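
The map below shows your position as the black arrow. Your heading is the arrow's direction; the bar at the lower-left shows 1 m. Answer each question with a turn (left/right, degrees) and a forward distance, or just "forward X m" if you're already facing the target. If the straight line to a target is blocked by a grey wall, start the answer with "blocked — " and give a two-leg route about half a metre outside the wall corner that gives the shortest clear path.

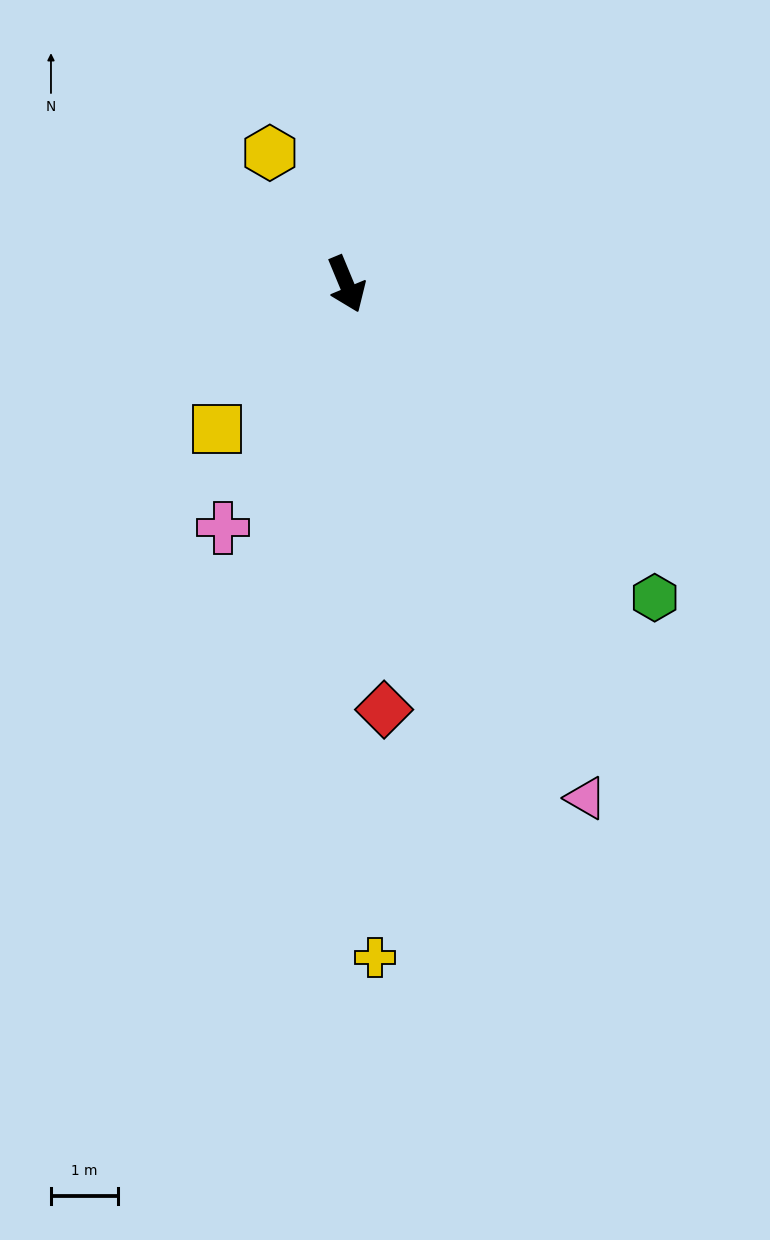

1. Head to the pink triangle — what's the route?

turn left 2°, forward 8.5 m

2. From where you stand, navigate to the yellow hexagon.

turn right 172°, forward 2.3 m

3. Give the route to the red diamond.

turn right 18°, forward 6.4 m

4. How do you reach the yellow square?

turn right 64°, forward 2.9 m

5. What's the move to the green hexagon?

turn left 22°, forward 6.6 m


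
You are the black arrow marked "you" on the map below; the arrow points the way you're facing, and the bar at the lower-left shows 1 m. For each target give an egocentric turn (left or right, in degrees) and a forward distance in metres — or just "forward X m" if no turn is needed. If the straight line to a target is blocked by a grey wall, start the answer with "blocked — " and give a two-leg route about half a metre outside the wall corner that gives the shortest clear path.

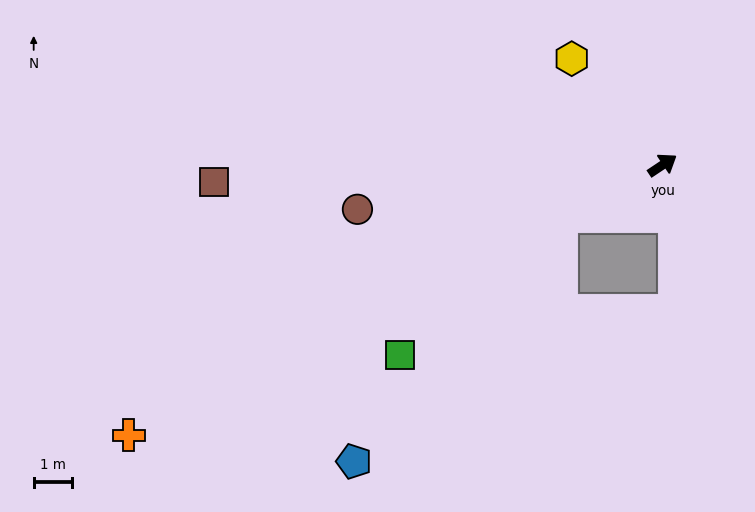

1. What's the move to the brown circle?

turn left 155°, forward 8.1 m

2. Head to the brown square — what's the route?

turn left 148°, forward 11.8 m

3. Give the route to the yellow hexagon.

turn left 97°, forward 3.7 m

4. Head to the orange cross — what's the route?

turn left 173°, forward 15.7 m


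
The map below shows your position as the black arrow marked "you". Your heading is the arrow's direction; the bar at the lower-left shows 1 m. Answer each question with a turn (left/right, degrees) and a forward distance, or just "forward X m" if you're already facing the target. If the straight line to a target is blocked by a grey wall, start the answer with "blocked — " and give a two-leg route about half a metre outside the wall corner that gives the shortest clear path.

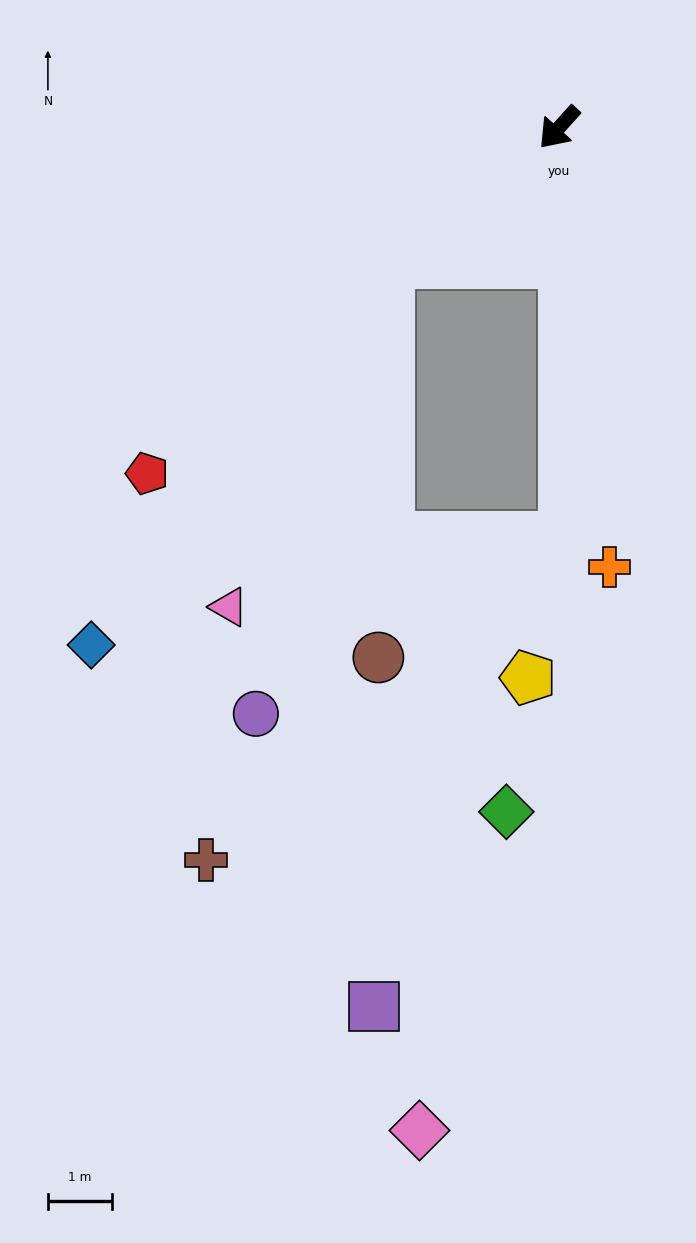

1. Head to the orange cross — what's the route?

turn left 49°, forward 6.9 m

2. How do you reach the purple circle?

blocked — turn right 10°, forward 3.4 m, then turn left 36°, forward 7.4 m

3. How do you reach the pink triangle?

blocked — turn right 10°, forward 3.4 m, then turn left 27°, forward 6.0 m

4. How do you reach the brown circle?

blocked — turn right 10°, forward 3.4 m, then turn left 51°, forward 6.2 m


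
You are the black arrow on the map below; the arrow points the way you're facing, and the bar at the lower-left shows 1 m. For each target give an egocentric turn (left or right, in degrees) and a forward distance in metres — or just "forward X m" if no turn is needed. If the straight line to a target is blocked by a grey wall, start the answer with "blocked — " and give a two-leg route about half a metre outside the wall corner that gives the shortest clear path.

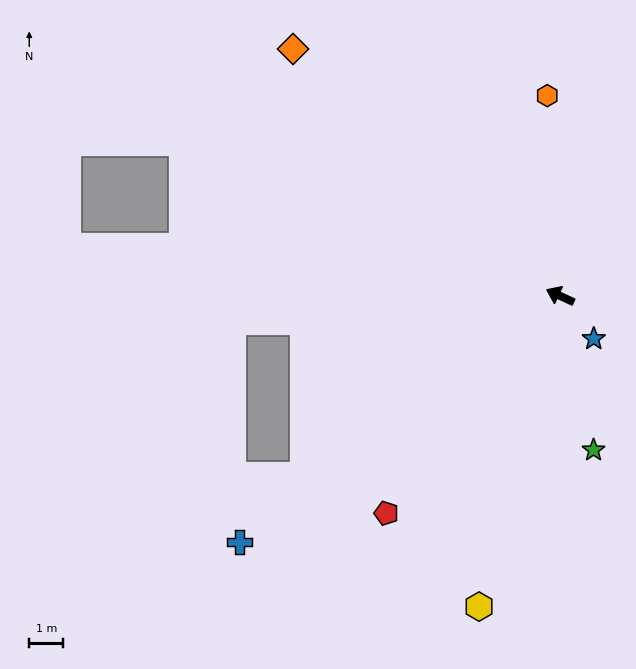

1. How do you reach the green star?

turn left 127°, forward 4.6 m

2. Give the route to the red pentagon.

turn left 76°, forward 8.2 m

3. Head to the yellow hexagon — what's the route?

turn left 100°, forward 9.5 m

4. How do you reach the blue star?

turn left 153°, forward 1.6 m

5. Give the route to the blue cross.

turn left 62°, forward 11.9 m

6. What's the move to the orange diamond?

turn right 18°, forward 10.7 m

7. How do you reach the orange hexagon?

turn right 62°, forward 5.9 m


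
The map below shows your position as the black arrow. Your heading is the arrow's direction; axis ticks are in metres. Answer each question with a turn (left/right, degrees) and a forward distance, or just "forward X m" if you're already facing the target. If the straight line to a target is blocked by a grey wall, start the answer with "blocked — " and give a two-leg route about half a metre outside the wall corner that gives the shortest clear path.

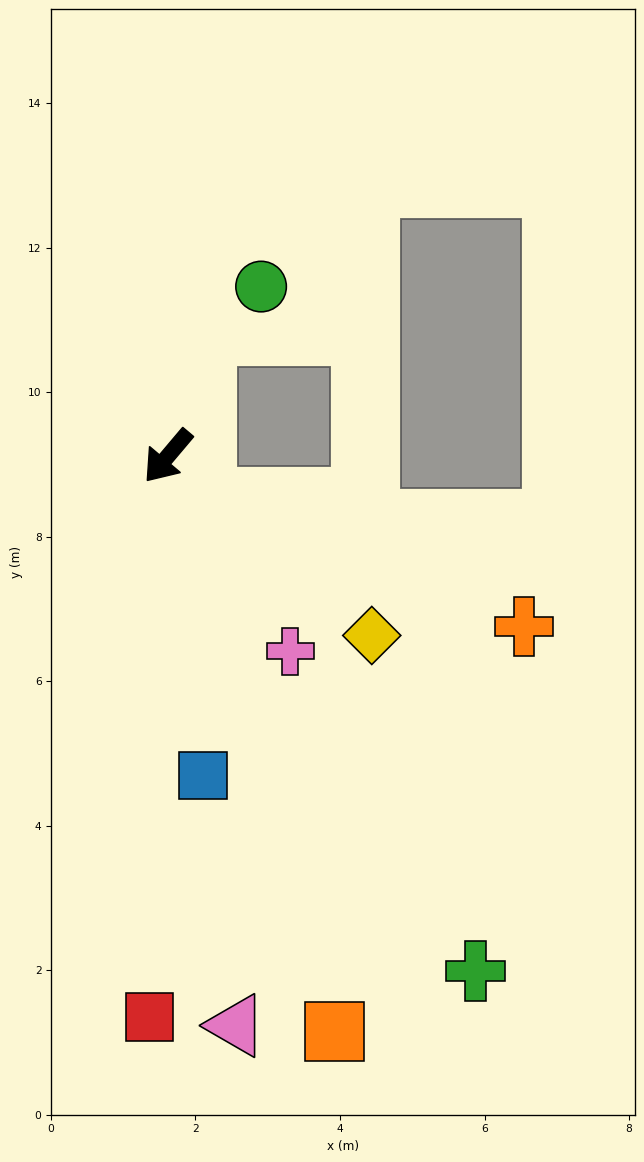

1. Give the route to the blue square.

turn left 47°, forward 4.4 m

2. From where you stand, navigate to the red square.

turn left 38°, forward 7.8 m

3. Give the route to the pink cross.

turn left 72°, forward 3.2 m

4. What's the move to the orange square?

turn left 56°, forward 8.3 m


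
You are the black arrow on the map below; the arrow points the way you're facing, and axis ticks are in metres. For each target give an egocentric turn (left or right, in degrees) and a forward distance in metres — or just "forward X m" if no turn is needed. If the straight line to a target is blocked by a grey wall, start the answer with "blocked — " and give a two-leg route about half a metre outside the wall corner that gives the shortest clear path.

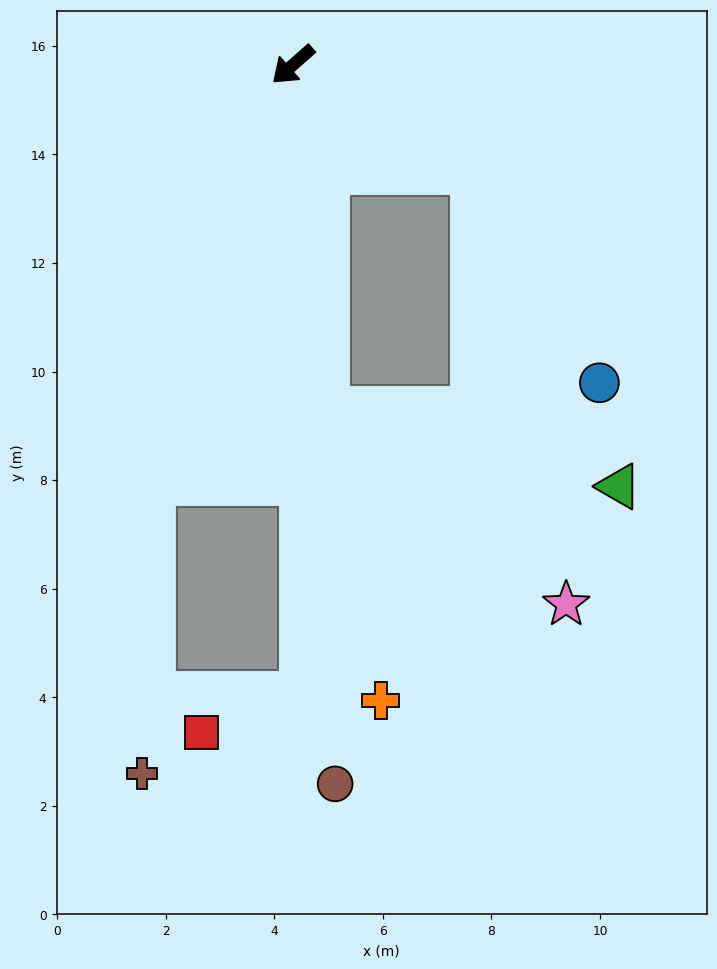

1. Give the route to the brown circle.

turn left 52°, forward 13.3 m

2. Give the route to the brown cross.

blocked — turn left 30°, forward 8.1 m, then turn left 17°, forward 5.4 m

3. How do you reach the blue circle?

blocked — turn left 108°, forward 3.9 m, then turn right 29°, forward 4.5 m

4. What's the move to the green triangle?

blocked — turn left 54°, forward 6.4 m, then turn left 70°, forward 5.6 m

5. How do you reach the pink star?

blocked — turn left 108°, forward 3.9 m, then turn right 47°, forward 8.1 m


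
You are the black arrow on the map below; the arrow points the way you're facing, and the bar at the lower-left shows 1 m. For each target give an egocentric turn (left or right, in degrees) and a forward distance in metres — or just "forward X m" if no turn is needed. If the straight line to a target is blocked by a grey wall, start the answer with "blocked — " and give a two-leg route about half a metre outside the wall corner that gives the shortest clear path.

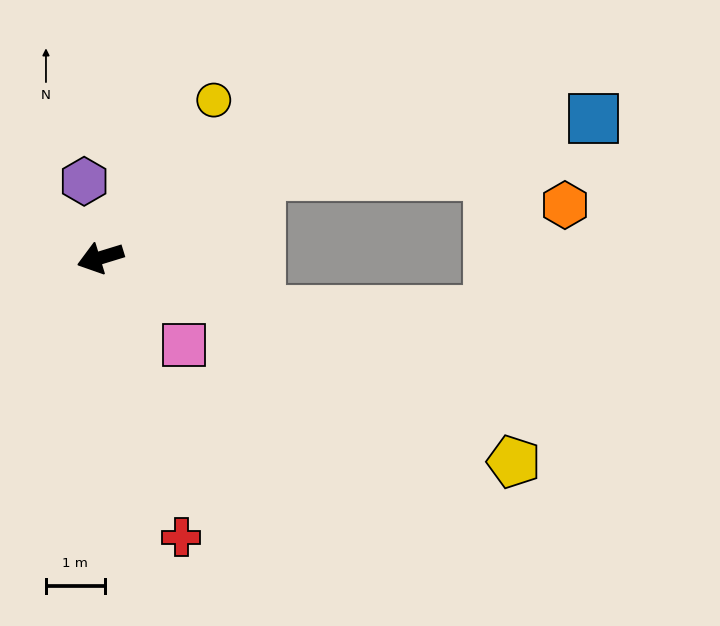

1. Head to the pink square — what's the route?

turn left 117°, forward 2.1 m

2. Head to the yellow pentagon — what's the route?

turn left 137°, forward 7.9 m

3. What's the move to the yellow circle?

turn right 143°, forward 3.3 m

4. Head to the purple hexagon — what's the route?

turn right 95°, forward 1.3 m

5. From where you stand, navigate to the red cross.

turn left 89°, forward 5.0 m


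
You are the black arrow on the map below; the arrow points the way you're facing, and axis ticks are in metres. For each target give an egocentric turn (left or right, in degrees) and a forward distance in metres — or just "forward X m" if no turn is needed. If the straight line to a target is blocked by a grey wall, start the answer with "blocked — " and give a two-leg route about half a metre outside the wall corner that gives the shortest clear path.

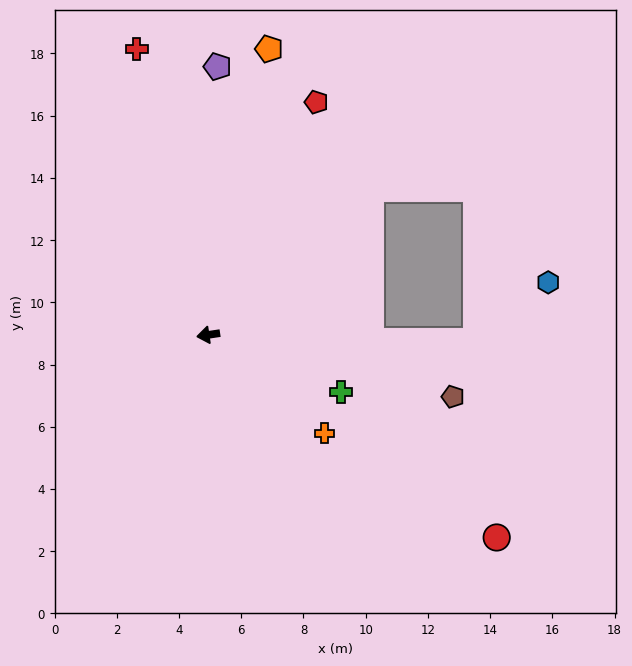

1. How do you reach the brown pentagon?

turn left 157°, forward 8.1 m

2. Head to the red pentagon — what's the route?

turn right 123°, forward 8.2 m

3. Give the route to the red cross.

turn right 84°, forward 9.5 m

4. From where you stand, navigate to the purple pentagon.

turn right 101°, forward 8.6 m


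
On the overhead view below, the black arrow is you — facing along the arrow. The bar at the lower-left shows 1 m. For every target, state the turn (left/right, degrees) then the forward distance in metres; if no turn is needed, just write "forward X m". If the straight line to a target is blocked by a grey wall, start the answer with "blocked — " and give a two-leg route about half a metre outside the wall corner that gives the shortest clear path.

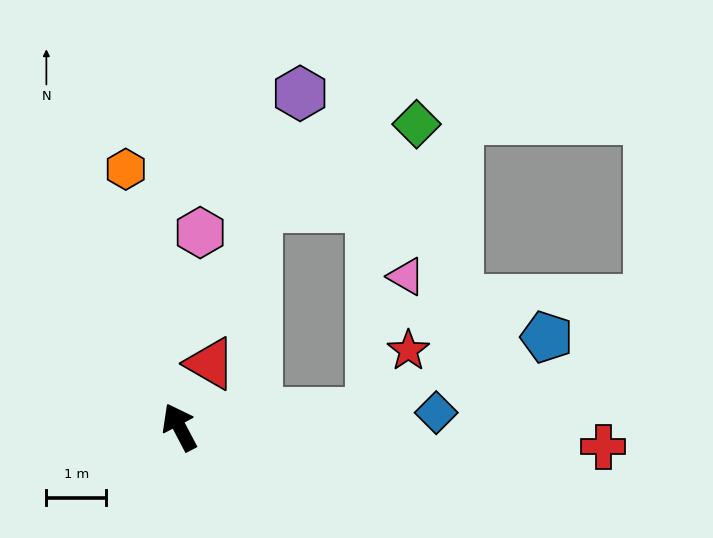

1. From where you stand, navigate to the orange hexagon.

turn right 16°, forward 4.4 m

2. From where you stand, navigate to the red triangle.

turn right 54°, forward 1.2 m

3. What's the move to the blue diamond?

turn right 115°, forward 4.3 m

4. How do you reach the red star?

blocked — turn right 114°, forward 3.2 m, then turn left 55°, forward 1.2 m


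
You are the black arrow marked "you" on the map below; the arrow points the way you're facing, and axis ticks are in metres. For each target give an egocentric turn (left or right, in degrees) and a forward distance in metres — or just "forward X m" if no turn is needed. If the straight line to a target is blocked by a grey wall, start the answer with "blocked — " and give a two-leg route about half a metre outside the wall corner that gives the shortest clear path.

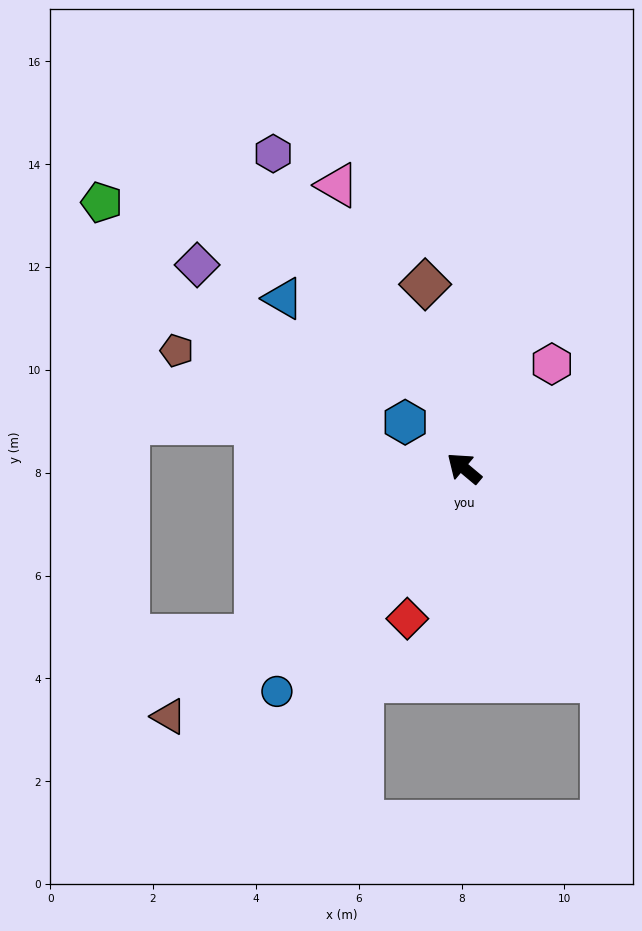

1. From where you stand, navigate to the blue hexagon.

forward 1.5 m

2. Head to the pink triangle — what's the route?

turn right 26°, forward 6.0 m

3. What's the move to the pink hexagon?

turn right 90°, forward 2.6 m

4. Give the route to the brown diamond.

turn right 38°, forward 3.7 m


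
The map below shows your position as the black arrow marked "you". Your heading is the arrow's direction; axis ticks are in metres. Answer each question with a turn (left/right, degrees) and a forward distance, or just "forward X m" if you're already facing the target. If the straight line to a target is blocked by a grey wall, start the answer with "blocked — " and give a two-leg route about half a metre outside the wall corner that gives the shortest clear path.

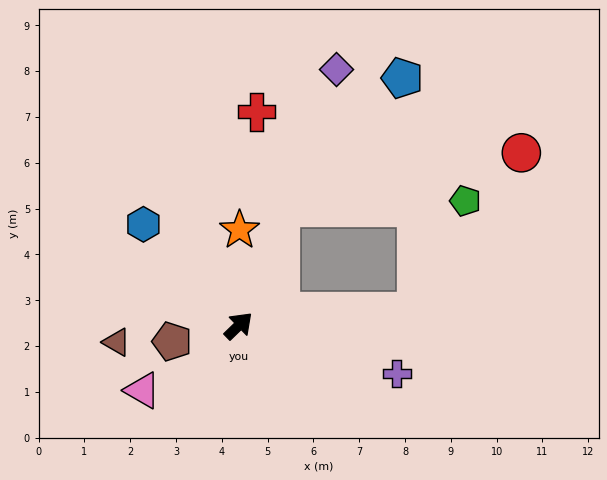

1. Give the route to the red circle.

blocked — turn left 26°, forward 2.7 m, then turn right 57°, forward 5.4 m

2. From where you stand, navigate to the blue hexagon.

turn left 89°, forward 3.0 m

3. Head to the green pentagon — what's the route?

blocked — turn right 40°, forward 3.9 m, then turn left 62°, forward 2.7 m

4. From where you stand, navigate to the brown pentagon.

turn left 149°, forward 1.5 m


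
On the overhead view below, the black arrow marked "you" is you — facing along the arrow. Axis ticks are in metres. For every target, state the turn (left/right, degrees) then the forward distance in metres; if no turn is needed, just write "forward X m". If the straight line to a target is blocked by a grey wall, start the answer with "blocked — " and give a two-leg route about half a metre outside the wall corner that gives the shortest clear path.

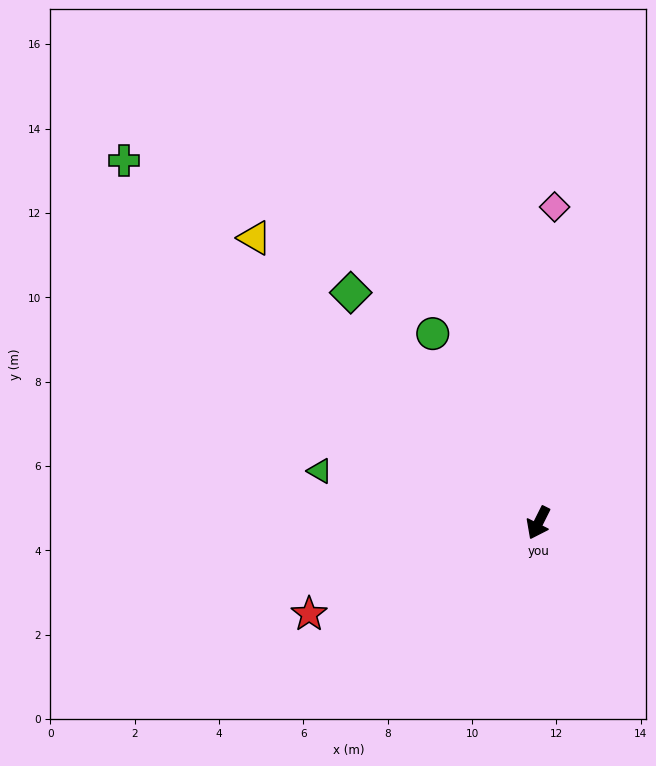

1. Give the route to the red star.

turn right 42°, forward 5.8 m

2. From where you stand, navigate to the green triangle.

turn right 77°, forward 5.3 m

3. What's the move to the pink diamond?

turn right 156°, forward 7.5 m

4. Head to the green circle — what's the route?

turn right 124°, forward 5.1 m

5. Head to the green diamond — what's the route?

turn right 114°, forward 7.0 m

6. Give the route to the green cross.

turn right 105°, forward 13.1 m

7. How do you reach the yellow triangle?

turn right 108°, forward 9.5 m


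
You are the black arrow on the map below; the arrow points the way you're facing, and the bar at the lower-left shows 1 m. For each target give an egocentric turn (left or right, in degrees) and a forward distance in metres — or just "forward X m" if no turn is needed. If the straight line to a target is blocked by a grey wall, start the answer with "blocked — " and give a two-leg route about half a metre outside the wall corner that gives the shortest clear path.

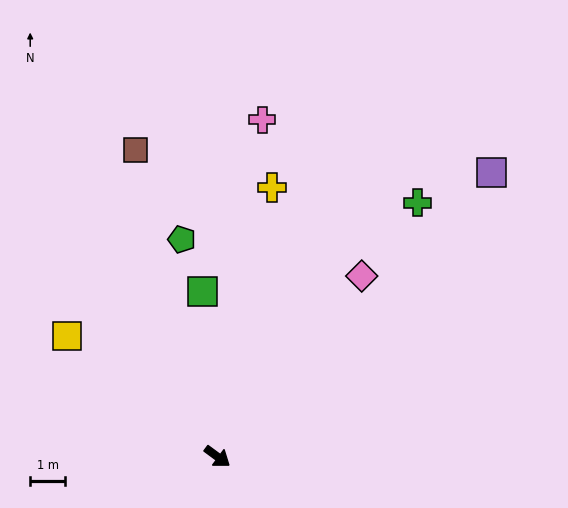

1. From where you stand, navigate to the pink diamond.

turn left 88°, forward 6.6 m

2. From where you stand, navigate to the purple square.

turn left 82°, forward 11.3 m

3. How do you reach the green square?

turn left 132°, forward 4.7 m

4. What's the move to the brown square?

turn left 141°, forward 9.1 m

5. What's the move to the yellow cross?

turn left 115°, forward 7.8 m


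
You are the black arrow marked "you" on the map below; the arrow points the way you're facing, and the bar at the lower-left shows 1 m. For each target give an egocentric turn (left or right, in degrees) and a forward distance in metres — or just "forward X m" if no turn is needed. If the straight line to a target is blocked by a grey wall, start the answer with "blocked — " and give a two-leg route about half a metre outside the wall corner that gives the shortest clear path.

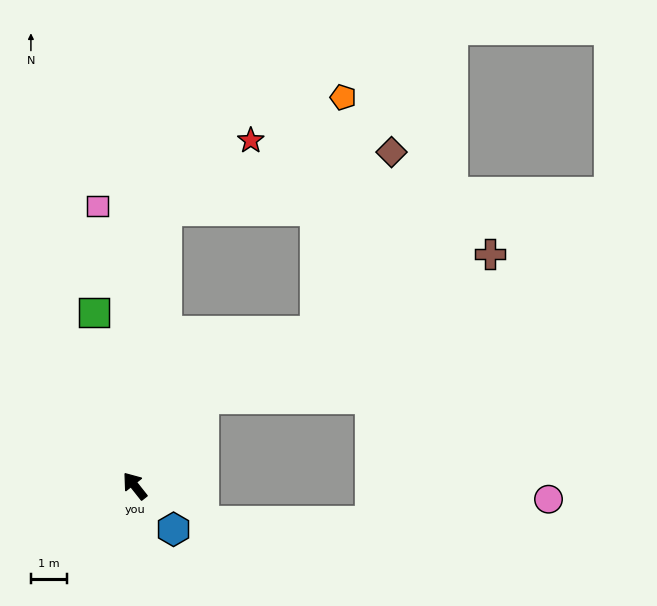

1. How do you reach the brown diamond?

blocked — turn right 45°, forward 7.6 m, then turn right 69°, forward 6.4 m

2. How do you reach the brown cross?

blocked — turn right 77°, forward 3.0 m, then turn right 25°, forward 8.8 m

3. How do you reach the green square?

turn right 25°, forward 4.9 m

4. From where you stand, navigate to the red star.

blocked — turn right 45°, forward 7.6 m, then turn right 44°, forward 3.0 m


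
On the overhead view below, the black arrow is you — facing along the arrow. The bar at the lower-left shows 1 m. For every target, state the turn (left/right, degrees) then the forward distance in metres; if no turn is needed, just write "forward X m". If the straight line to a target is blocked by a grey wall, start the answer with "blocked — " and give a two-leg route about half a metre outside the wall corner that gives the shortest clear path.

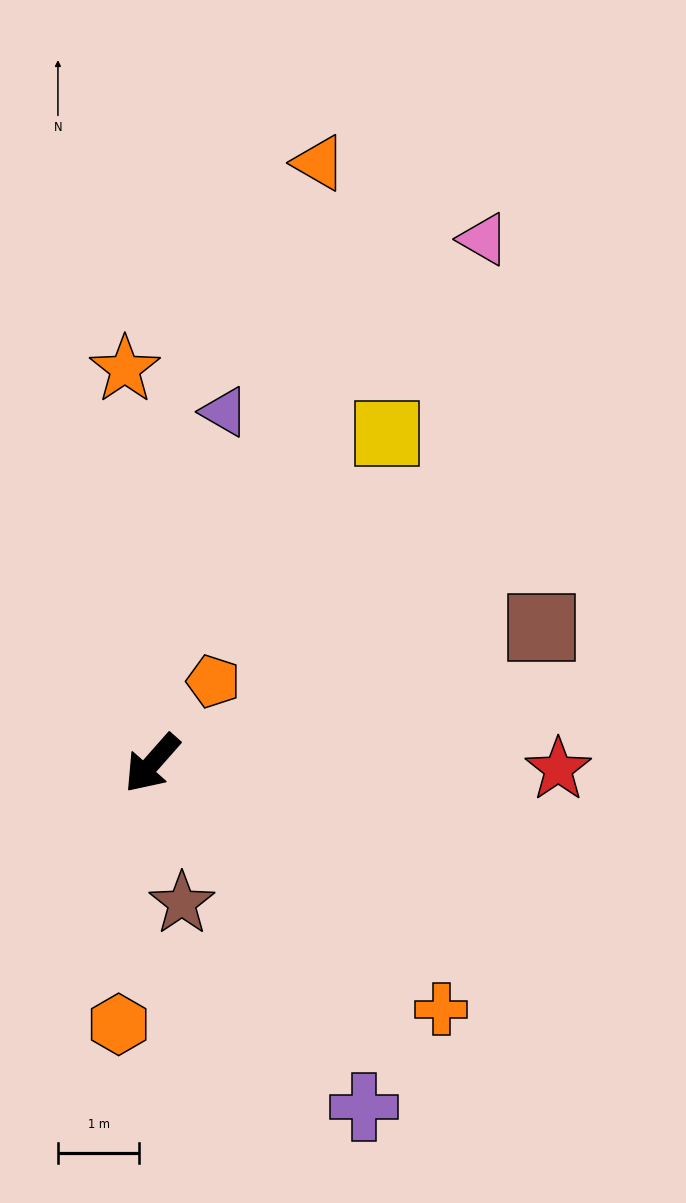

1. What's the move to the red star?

turn left 131°, forward 5.0 m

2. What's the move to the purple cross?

turn left 73°, forward 5.0 m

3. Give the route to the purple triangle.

turn right 150°, forward 4.4 m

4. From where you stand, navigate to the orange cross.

turn left 91°, forward 4.7 m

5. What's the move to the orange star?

turn right 135°, forward 4.9 m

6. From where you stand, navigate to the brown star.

turn left 53°, forward 1.8 m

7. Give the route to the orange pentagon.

turn right 175°, forward 1.3 m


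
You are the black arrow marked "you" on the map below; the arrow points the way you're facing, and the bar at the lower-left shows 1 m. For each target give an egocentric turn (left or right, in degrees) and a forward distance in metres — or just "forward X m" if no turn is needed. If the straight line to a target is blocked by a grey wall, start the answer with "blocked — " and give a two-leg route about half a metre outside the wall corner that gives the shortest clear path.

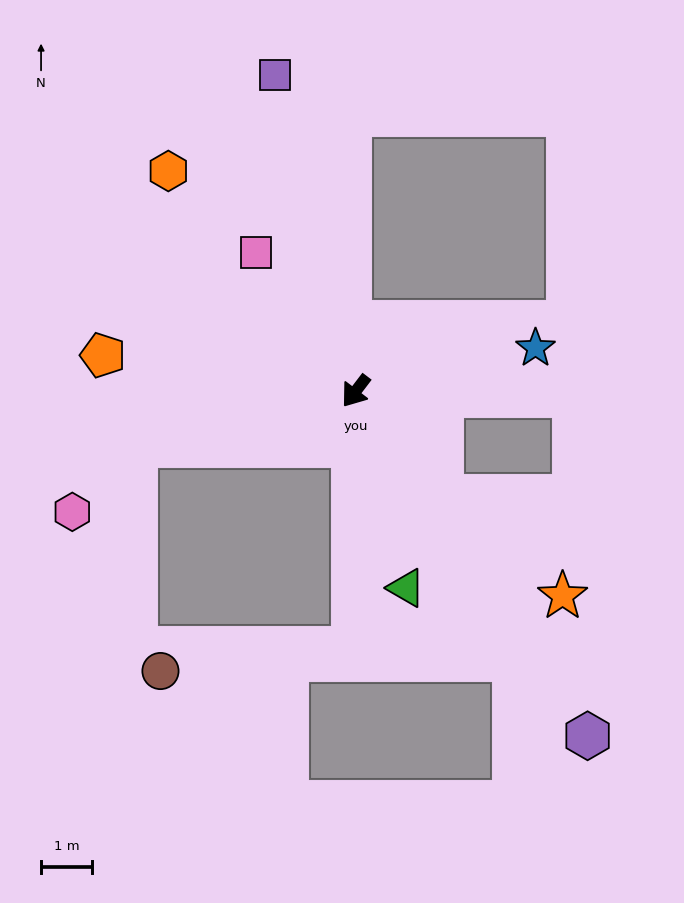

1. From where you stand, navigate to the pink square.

turn right 107°, forward 3.4 m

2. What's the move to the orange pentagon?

turn right 61°, forward 5.0 m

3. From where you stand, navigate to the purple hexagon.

turn left 71°, forward 8.2 m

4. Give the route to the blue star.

turn left 141°, forward 3.6 m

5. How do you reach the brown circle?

blocked — turn left 37°, forward 5.1 m, then turn right 83°, forward 3.8 m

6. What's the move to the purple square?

turn right 128°, forward 6.4 m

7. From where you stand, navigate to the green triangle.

turn left 52°, forward 4.0 m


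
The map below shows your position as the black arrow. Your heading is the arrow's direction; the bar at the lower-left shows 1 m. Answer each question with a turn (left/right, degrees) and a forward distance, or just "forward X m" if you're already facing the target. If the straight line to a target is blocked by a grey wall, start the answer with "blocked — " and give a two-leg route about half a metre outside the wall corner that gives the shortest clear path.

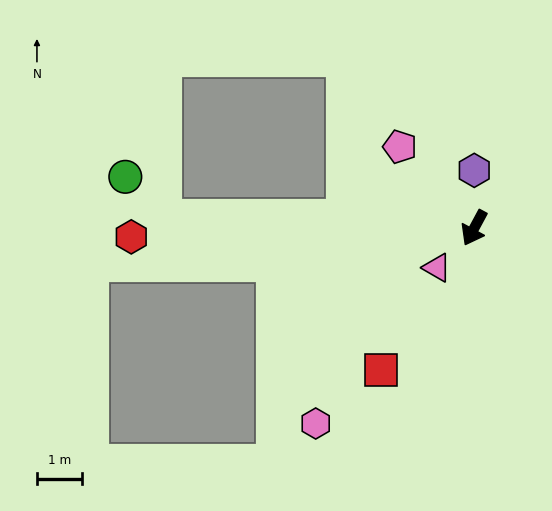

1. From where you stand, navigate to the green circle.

blocked — turn right 64°, forward 6.8 m, then turn right 45°, forward 1.2 m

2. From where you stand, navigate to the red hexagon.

turn right 60°, forward 7.5 m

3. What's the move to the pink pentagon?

turn right 109°, forward 2.4 m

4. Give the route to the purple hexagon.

turn right 152°, forward 1.3 m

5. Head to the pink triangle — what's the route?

turn right 15°, forward 1.2 m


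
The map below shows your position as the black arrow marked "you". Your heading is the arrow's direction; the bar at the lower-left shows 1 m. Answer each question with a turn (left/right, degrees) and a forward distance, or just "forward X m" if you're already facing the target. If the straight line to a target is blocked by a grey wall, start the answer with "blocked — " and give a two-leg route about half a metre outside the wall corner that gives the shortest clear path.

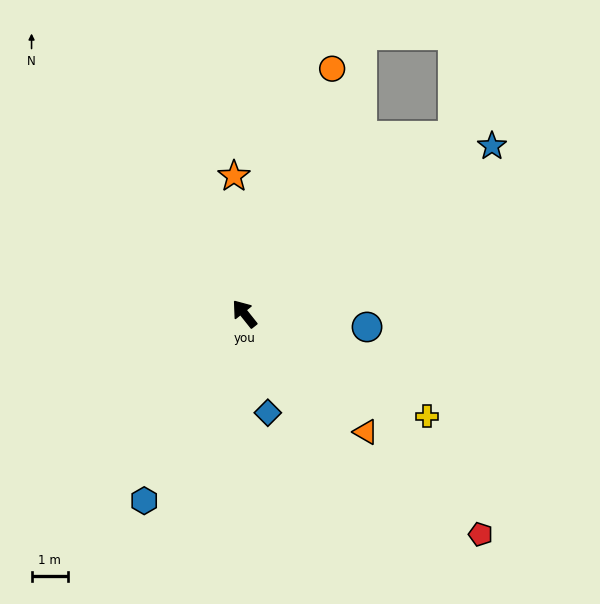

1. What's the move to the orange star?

turn right 34°, forward 3.8 m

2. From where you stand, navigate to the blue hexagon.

turn left 113°, forward 5.8 m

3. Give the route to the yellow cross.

turn right 158°, forward 5.7 m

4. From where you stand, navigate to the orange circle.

turn right 58°, forward 7.1 m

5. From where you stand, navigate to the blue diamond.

turn left 155°, forward 2.8 m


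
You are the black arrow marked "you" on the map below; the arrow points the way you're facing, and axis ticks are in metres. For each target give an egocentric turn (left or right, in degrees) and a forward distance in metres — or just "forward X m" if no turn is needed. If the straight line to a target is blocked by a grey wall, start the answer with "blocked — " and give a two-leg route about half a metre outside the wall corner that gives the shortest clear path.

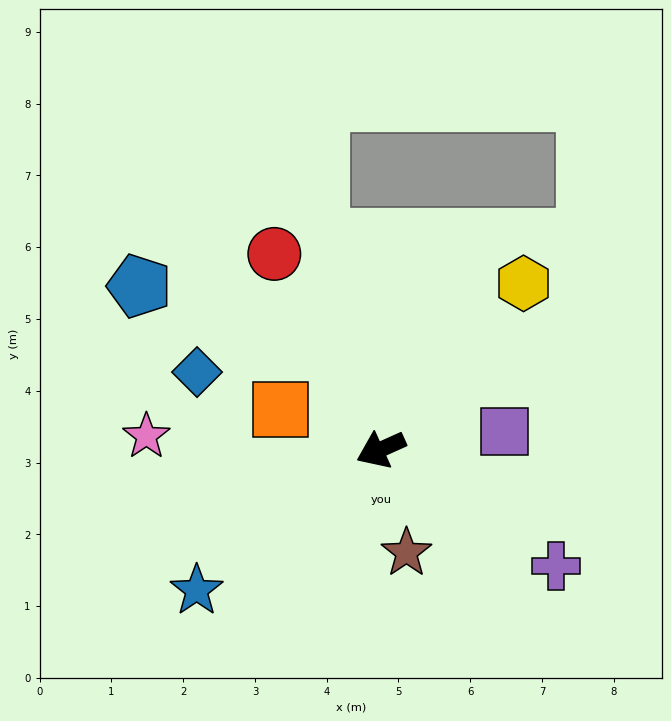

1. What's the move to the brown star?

turn left 80°, forward 1.5 m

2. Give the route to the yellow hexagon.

turn right 155°, forward 3.1 m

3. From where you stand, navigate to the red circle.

turn right 86°, forward 3.1 m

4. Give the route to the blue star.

turn left 13°, forward 3.2 m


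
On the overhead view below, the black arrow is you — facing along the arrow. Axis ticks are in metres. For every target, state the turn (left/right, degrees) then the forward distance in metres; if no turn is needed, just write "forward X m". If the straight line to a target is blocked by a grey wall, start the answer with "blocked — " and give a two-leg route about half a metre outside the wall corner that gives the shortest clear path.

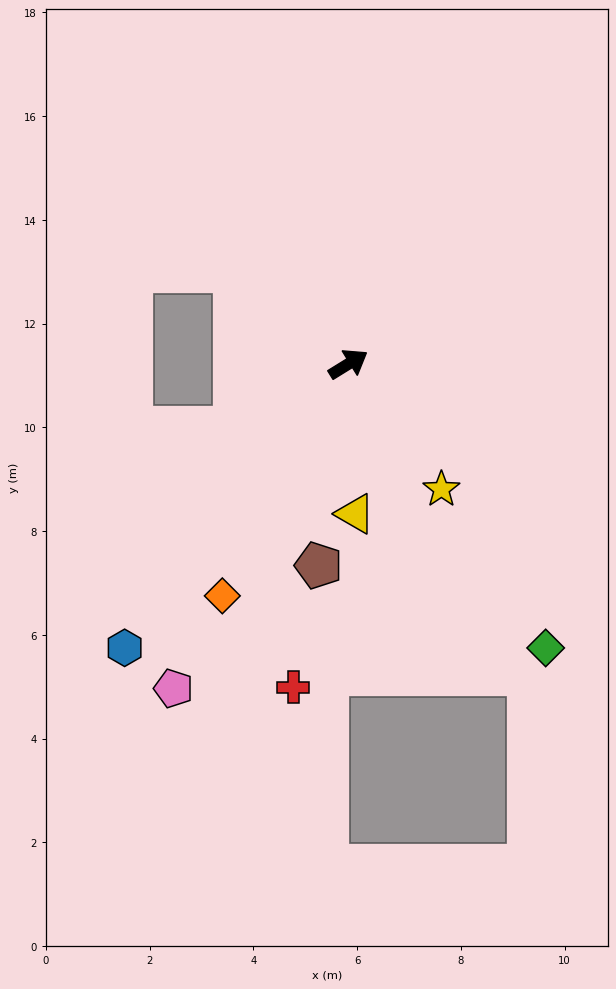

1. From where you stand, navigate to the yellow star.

turn right 85°, forward 3.0 m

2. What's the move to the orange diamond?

turn right 150°, forward 5.1 m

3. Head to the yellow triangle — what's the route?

turn right 119°, forward 2.9 m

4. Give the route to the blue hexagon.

turn right 160°, forward 7.0 m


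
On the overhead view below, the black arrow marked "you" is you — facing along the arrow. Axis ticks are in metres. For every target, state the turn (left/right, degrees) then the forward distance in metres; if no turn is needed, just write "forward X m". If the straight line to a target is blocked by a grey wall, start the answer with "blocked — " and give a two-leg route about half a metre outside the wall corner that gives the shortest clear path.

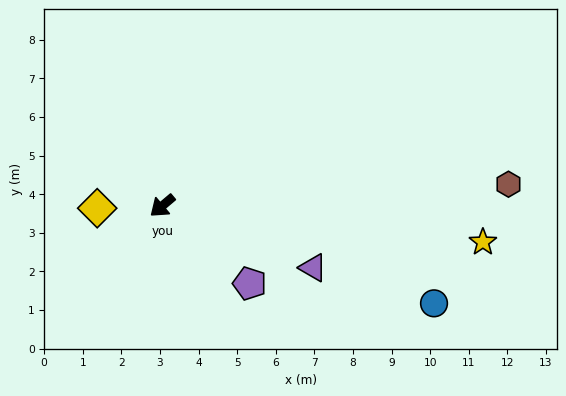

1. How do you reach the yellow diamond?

turn right 38°, forward 1.7 m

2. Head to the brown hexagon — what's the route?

turn left 143°, forward 9.0 m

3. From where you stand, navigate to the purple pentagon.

turn left 98°, forward 3.0 m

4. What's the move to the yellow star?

turn left 133°, forward 8.4 m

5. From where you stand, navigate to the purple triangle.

turn left 117°, forward 4.2 m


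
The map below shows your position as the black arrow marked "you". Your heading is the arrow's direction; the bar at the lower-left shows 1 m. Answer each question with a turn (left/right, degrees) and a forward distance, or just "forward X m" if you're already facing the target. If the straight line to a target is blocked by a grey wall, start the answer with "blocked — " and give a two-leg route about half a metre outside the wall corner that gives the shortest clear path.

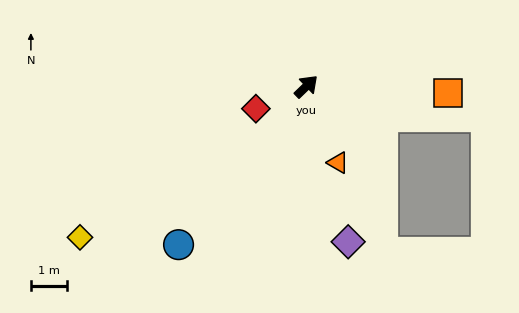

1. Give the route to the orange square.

turn right 47°, forward 3.9 m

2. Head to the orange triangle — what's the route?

turn right 111°, forward 2.3 m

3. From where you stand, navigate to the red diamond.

turn left 160°, forward 1.5 m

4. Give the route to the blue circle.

turn right 173°, forward 5.6 m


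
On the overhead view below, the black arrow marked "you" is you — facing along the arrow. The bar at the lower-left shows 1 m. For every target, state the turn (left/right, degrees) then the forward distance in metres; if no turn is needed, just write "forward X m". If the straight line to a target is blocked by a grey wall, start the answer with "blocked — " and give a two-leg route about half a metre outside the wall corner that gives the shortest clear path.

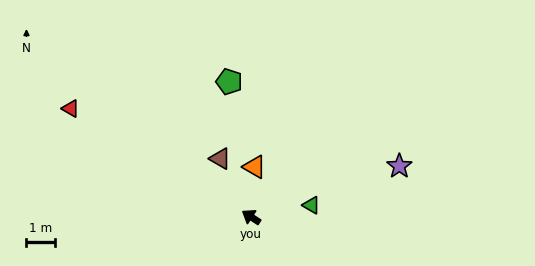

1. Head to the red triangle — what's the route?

turn left 2°, forward 7.5 m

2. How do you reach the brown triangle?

turn right 29°, forward 2.3 m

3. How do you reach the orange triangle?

turn right 61°, forward 1.8 m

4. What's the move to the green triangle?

turn right 136°, forward 2.2 m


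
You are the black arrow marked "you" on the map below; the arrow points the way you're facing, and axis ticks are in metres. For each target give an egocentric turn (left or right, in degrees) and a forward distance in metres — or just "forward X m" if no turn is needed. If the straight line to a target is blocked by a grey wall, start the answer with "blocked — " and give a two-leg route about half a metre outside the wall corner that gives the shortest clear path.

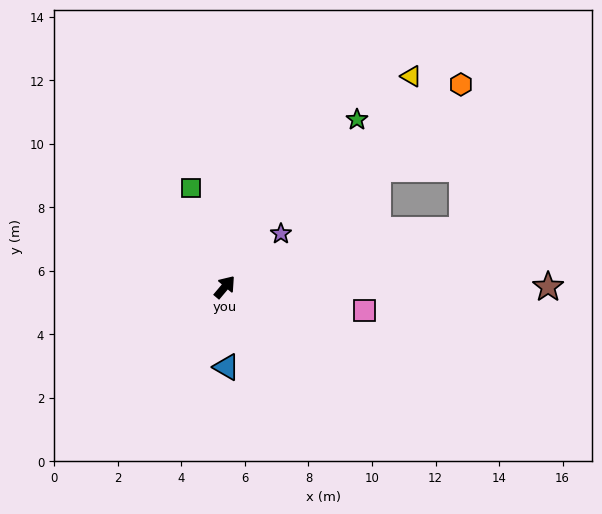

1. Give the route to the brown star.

turn right 50°, forward 10.2 m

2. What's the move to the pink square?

turn right 59°, forward 4.5 m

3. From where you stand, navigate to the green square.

turn left 59°, forward 3.3 m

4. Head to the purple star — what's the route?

turn right 6°, forward 2.4 m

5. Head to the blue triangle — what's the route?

turn right 139°, forward 2.5 m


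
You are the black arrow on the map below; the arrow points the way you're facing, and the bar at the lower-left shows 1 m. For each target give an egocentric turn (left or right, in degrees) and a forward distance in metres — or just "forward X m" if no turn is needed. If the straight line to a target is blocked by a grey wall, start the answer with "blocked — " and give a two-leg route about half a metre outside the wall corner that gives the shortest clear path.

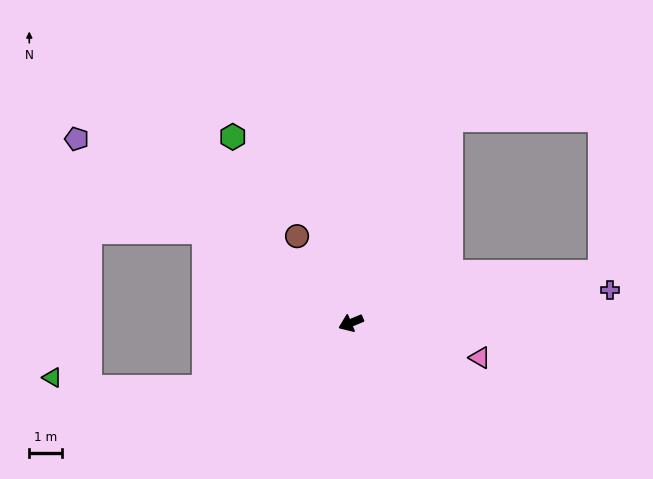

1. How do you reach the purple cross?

turn left 165°, forward 8.0 m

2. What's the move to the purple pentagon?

turn right 56°, forward 10.1 m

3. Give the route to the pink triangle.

turn left 142°, forward 4.1 m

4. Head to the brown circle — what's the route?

turn right 81°, forward 3.1 m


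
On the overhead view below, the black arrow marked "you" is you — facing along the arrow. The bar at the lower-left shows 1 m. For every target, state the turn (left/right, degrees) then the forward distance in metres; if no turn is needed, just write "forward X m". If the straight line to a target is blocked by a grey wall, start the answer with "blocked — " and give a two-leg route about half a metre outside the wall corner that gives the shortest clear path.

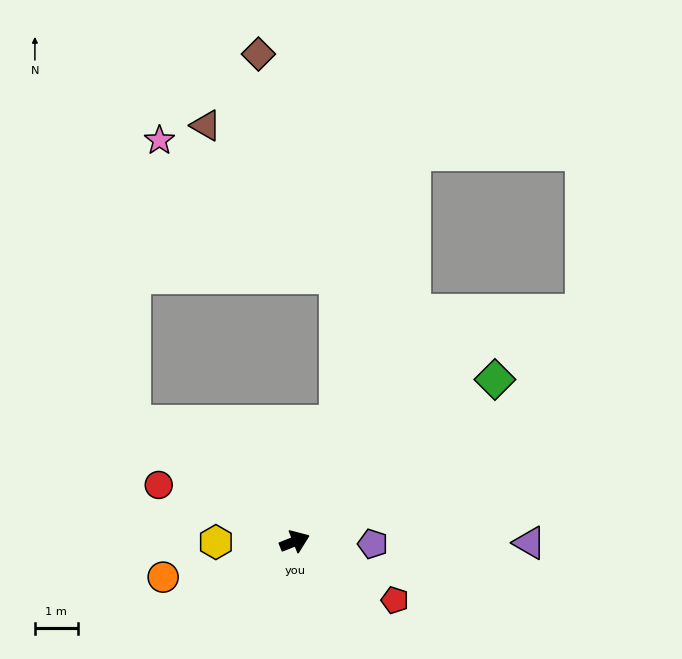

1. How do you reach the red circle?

turn left 136°, forward 3.4 m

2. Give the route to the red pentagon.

turn right 52°, forward 2.7 m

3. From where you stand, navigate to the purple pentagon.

turn right 24°, forward 1.8 m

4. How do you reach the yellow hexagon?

turn left 159°, forward 1.8 m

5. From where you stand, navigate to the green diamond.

turn left 17°, forward 6.0 m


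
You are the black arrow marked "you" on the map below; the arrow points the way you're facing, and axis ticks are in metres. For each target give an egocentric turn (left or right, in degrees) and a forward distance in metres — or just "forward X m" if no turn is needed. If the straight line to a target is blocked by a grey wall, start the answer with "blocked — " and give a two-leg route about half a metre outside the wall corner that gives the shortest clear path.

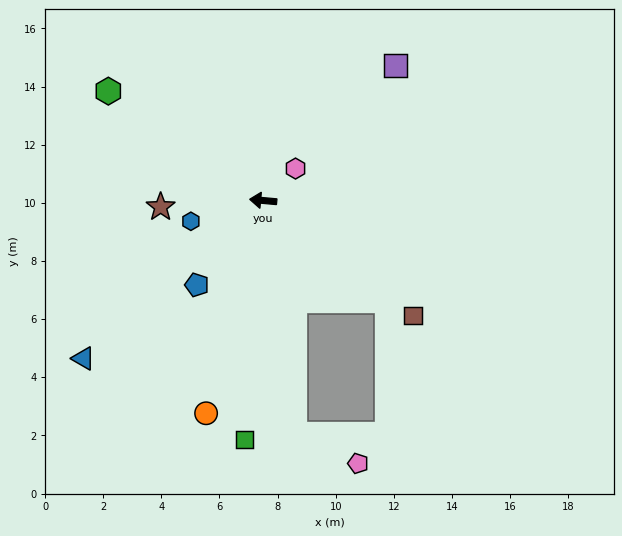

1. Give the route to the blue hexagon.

turn left 21°, forward 2.6 m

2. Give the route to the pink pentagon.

blocked — turn left 103°, forward 8.1 m, then turn left 57°, forward 2.4 m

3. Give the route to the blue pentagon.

turn left 57°, forward 3.7 m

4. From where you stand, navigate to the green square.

turn left 91°, forward 8.2 m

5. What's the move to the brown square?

turn left 148°, forward 6.5 m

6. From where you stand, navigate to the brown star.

turn left 9°, forward 3.5 m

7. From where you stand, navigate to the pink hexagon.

turn right 130°, forward 1.6 m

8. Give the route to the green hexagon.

turn right 30°, forward 6.5 m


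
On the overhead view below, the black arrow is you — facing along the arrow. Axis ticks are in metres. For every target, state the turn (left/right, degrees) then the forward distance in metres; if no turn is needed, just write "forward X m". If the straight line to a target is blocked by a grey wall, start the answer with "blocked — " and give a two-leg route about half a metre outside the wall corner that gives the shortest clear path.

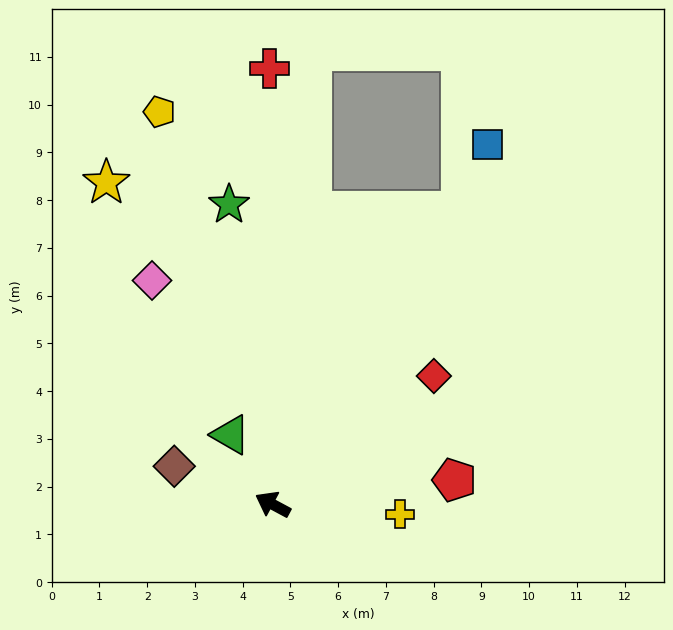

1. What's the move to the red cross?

turn right 61°, forward 9.1 m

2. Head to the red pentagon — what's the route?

turn right 144°, forward 3.8 m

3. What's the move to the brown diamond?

turn left 7°, forward 2.2 m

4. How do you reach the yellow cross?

turn right 156°, forward 2.7 m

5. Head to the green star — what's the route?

turn right 53°, forward 6.3 m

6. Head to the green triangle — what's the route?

turn right 31°, forward 1.7 m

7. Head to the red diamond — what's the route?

turn right 113°, forward 4.3 m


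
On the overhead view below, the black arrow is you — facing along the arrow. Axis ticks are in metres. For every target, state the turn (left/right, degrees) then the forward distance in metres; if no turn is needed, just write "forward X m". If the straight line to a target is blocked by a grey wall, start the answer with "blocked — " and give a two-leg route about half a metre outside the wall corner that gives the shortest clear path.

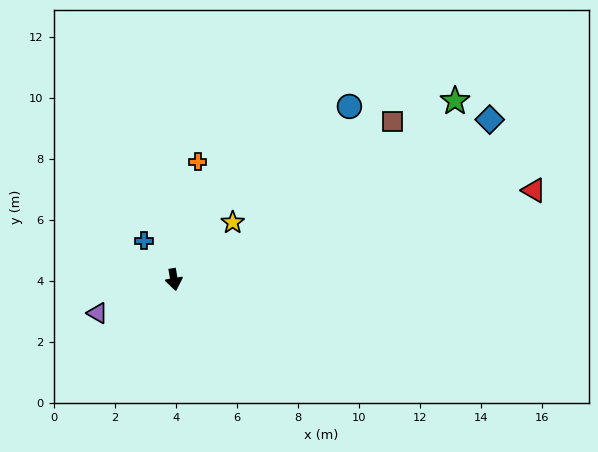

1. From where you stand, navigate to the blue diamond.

turn left 107°, forward 11.6 m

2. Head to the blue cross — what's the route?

turn right 152°, forward 1.6 m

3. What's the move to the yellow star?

turn left 125°, forward 2.7 m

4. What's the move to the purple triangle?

turn right 76°, forward 2.7 m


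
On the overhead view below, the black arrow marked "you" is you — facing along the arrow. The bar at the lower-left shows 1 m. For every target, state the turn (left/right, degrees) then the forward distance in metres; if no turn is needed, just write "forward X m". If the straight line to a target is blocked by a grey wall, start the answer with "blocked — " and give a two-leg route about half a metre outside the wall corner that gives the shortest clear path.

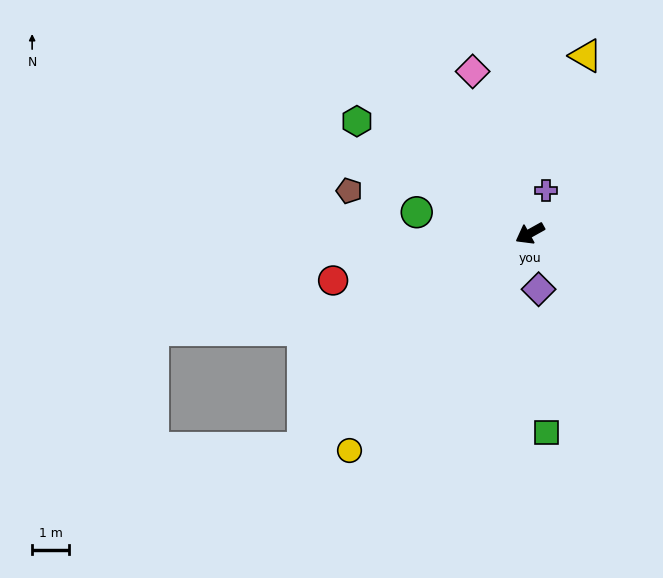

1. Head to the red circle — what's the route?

turn right 16°, forward 5.4 m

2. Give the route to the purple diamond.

turn left 70°, forward 1.5 m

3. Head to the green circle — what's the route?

turn right 40°, forward 3.1 m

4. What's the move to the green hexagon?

turn right 62°, forward 5.6 m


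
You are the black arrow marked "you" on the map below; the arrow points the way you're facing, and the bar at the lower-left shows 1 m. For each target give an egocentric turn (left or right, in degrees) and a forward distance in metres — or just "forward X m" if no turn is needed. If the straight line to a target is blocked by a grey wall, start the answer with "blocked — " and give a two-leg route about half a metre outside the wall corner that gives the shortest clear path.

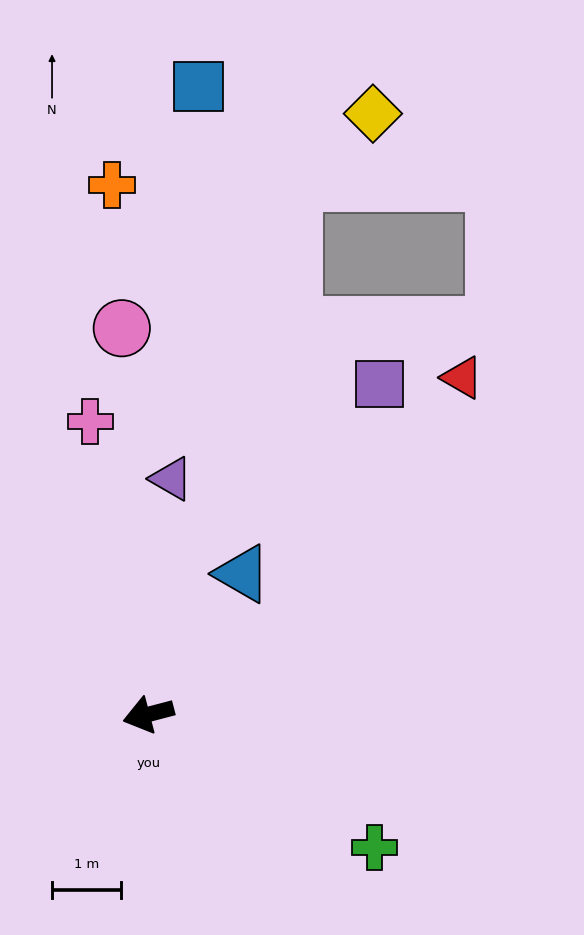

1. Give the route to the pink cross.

turn right 93°, forward 4.3 m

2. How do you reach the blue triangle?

turn right 138°, forward 2.4 m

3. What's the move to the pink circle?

turn right 101°, forward 5.6 m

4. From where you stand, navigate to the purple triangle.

turn right 110°, forward 3.4 m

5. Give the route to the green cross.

turn left 135°, forward 3.8 m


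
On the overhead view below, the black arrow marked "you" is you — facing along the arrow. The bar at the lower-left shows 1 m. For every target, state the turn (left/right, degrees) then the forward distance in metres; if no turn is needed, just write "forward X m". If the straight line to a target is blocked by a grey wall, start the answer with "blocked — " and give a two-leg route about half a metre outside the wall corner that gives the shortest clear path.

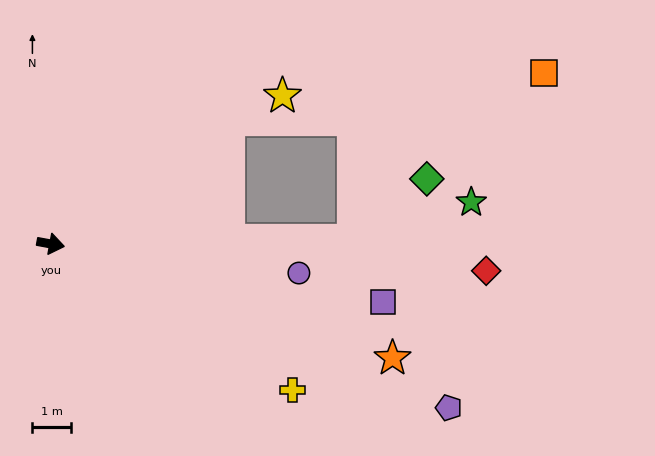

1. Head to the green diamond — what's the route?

blocked — turn left 11°, forward 7.8 m, then turn left 39°, forward 2.5 m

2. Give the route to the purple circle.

turn left 4°, forward 6.4 m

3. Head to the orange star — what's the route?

turn right 8°, forward 9.3 m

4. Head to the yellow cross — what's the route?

turn right 21°, forward 7.3 m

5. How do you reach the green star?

blocked — turn left 11°, forward 7.8 m, then turn left 17°, forward 3.2 m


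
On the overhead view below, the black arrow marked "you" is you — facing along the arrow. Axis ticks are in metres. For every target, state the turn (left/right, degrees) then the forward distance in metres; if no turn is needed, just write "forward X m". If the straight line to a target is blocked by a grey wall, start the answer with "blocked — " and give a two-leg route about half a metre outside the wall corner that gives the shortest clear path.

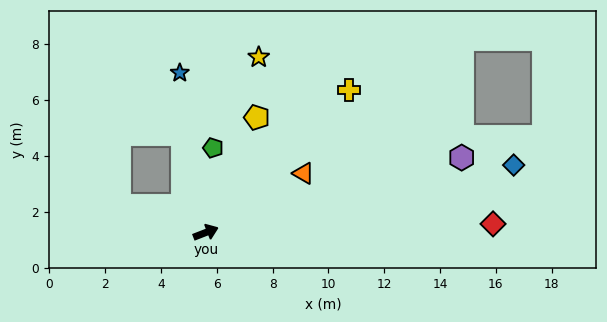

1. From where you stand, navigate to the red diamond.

turn right 20°, forward 10.3 m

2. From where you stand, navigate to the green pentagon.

turn left 64°, forward 3.0 m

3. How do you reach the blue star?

turn left 78°, forward 5.8 m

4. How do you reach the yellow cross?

turn left 24°, forward 7.2 m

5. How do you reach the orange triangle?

turn left 10°, forward 4.1 m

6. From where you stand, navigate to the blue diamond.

turn right 9°, forward 11.3 m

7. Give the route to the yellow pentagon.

turn left 45°, forward 4.5 m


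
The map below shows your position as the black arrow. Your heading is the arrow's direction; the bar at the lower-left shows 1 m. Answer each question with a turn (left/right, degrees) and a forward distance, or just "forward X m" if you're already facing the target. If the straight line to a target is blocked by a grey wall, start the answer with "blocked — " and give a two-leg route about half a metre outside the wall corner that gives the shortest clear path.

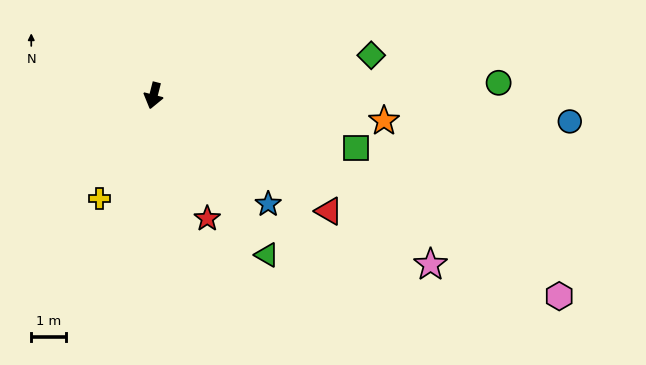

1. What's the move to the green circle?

turn left 106°, forward 9.9 m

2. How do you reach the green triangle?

turn left 50°, forward 5.6 m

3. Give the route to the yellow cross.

turn right 13°, forward 3.3 m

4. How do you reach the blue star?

turn left 61°, forward 4.5 m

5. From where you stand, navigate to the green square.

turn left 90°, forward 6.0 m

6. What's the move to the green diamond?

turn left 115°, forward 6.4 m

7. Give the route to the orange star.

turn left 98°, forward 6.7 m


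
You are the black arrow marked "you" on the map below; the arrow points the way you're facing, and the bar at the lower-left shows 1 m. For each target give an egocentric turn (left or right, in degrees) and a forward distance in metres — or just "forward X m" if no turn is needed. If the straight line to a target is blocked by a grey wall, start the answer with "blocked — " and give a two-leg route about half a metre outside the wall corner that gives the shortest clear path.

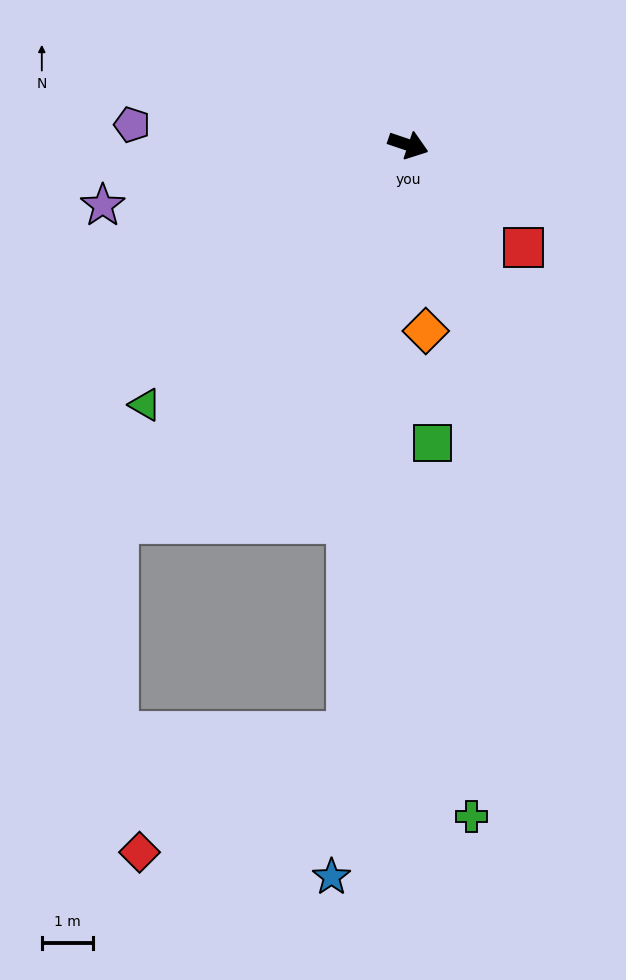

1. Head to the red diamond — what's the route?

blocked — turn right 77°, forward 11.5 m, then turn right 55°, forward 4.7 m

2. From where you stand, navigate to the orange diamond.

turn right 66°, forward 3.6 m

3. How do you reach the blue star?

turn right 77°, forward 14.4 m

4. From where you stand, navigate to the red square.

turn right 23°, forward 3.0 m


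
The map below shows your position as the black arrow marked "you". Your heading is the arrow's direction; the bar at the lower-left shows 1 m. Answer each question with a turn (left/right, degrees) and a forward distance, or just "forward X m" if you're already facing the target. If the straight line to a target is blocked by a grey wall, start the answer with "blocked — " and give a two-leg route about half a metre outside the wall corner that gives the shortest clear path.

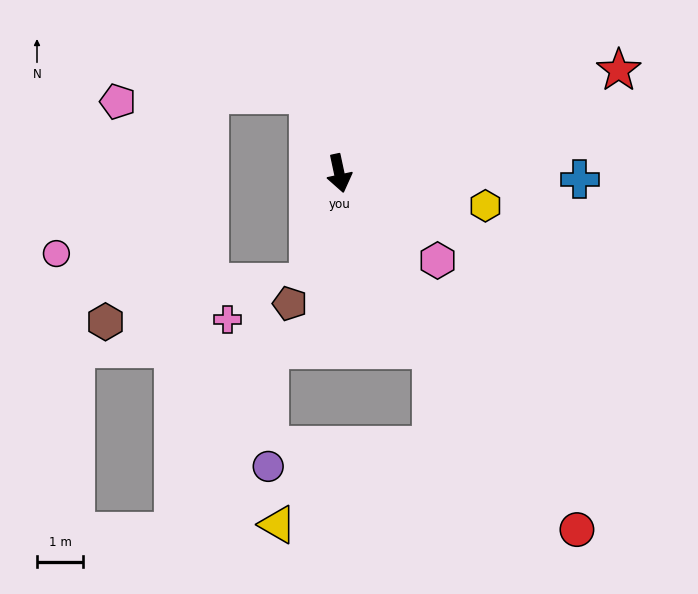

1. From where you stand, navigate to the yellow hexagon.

turn left 65°, forward 3.3 m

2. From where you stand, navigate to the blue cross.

turn left 76°, forward 5.2 m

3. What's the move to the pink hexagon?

turn left 36°, forward 2.9 m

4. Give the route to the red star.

turn left 98°, forward 6.5 m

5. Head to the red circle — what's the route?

turn left 22°, forward 9.3 m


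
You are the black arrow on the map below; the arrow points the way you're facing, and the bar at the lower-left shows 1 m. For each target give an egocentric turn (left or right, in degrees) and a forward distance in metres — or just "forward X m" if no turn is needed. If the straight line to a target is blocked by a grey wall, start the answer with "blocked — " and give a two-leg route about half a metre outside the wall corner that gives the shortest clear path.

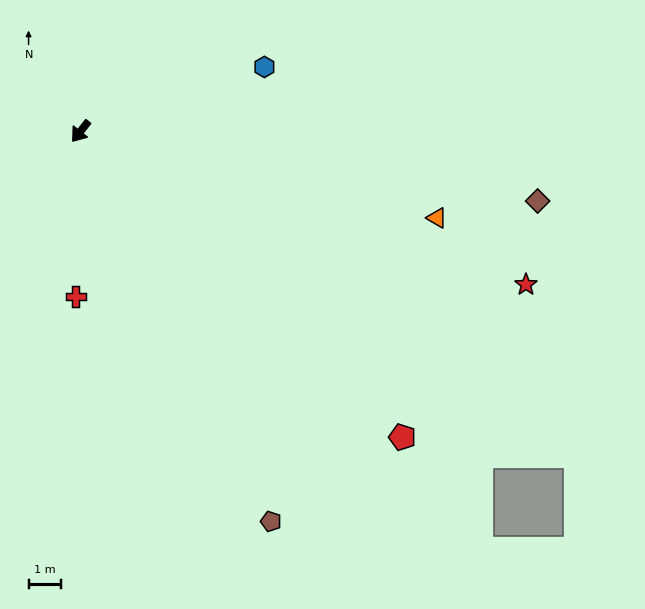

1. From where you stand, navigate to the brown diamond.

turn left 120°, forward 14.1 m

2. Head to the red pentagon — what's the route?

turn left 85°, forward 13.6 m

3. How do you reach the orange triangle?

turn left 115°, forward 11.2 m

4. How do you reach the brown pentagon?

turn left 64°, forward 13.3 m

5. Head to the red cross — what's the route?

turn left 37°, forward 5.1 m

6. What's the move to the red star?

turn left 109°, forward 14.4 m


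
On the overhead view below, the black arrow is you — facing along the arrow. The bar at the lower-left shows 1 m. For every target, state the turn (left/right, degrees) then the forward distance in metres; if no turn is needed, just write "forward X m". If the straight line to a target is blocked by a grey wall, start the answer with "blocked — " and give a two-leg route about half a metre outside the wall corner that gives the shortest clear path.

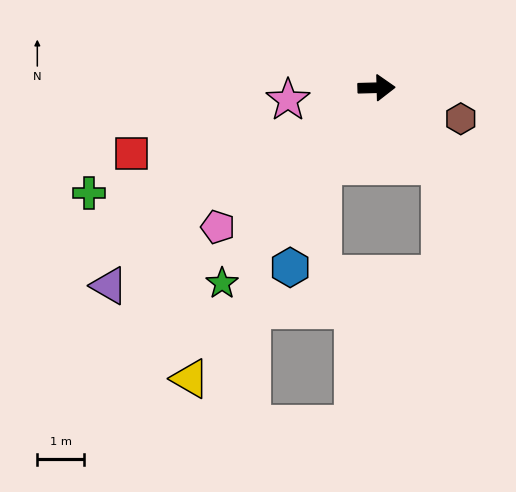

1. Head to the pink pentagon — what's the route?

turn right 140°, forward 4.5 m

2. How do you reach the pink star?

turn right 174°, forward 1.9 m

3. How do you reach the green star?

turn right 130°, forward 5.3 m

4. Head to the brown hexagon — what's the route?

turn right 22°, forward 1.9 m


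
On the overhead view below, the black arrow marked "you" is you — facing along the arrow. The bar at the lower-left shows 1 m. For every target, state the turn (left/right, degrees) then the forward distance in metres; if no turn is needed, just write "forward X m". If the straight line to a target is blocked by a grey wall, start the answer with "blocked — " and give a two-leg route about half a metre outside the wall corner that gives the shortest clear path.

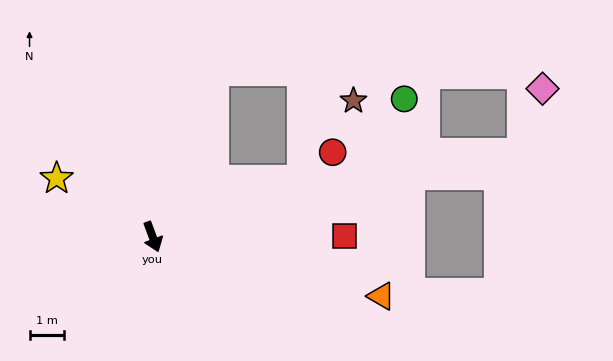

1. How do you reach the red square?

turn left 70°, forward 5.6 m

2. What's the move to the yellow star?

turn right 142°, forward 3.3 m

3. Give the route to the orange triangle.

turn left 55°, forward 6.9 m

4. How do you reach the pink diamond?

blocked — turn left 82°, forward 11.1 m, then turn left 59°, forward 2.0 m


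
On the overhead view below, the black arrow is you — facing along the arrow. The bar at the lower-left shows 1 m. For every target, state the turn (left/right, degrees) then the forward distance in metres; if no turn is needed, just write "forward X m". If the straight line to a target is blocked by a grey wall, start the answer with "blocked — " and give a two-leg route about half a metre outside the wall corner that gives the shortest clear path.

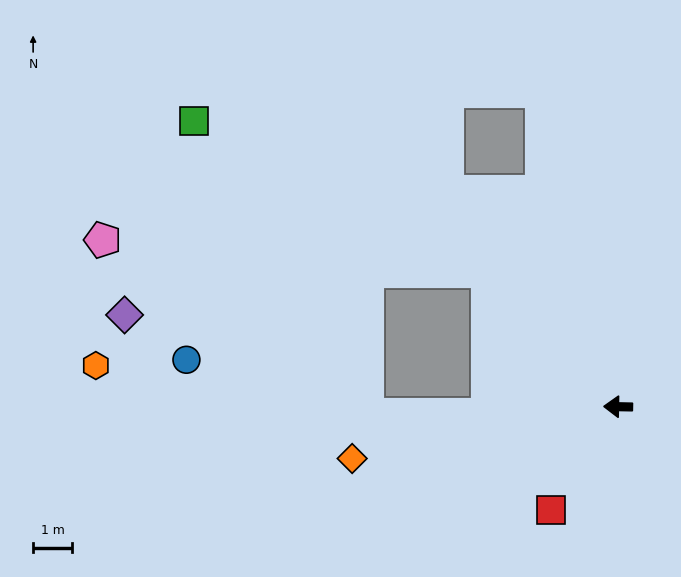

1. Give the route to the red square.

turn left 58°, forward 3.2 m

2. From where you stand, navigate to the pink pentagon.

blocked — turn right 45°, forward 4.8 m, then turn left 41°, forward 10.0 m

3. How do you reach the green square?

blocked — turn right 45°, forward 4.8 m, then turn left 19°, forward 8.5 m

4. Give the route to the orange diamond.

turn left 12°, forward 7.0 m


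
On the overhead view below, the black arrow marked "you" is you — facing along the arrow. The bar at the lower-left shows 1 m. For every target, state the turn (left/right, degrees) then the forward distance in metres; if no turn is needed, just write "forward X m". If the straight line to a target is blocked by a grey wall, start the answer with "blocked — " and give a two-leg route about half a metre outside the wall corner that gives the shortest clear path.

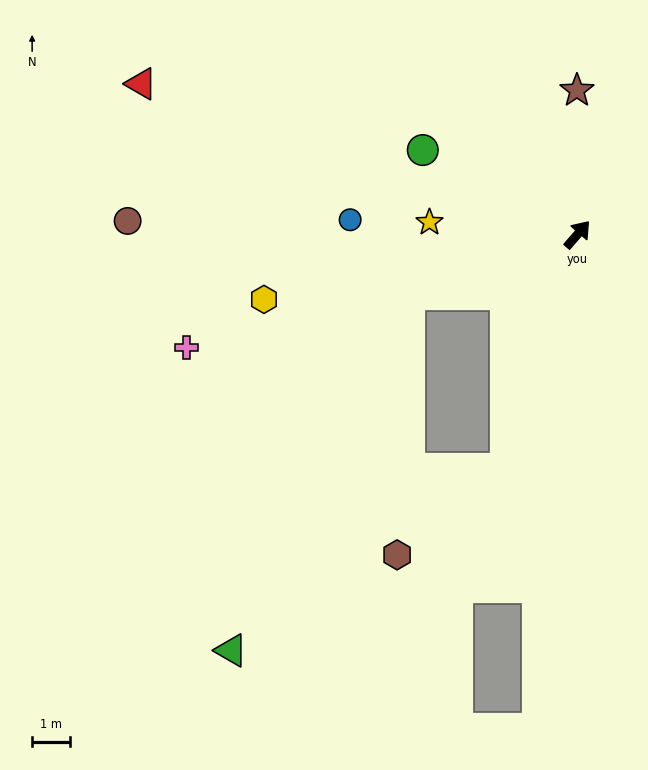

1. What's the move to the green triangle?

blocked — turn left 150°, forward 4.7 m, then turn left 45°, forward 10.4 m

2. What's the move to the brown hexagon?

blocked — turn right 156°, forward 6.4 m, then turn right 35°, forward 3.6 m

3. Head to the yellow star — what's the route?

turn left 126°, forward 3.9 m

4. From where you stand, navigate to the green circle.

turn left 102°, forward 4.6 m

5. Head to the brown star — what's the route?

turn left 41°, forward 3.8 m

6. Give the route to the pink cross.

turn left 147°, forward 10.7 m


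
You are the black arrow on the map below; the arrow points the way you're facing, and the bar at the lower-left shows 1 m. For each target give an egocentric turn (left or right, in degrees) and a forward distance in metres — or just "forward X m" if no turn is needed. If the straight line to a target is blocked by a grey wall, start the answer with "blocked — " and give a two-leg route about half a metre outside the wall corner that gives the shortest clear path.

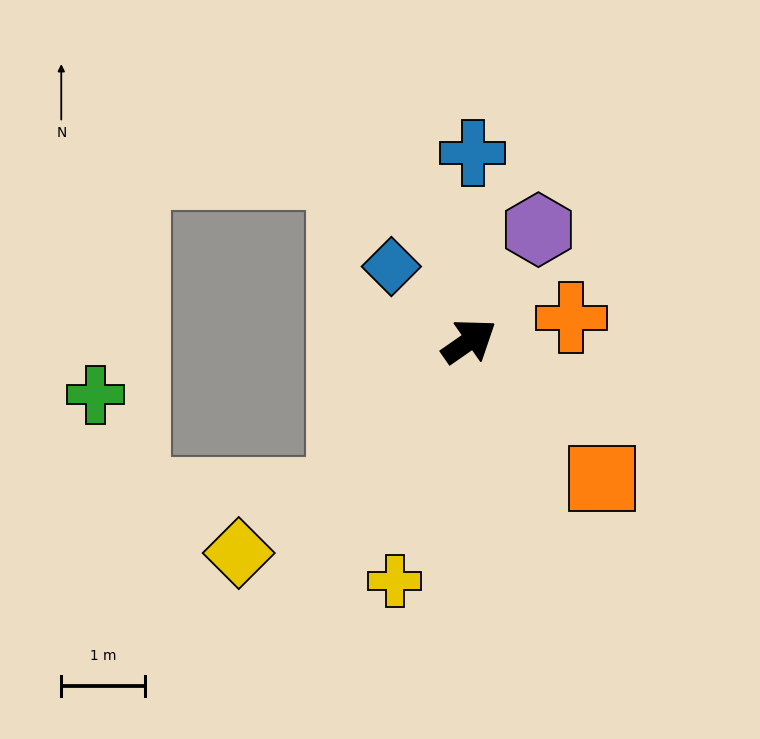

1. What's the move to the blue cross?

turn left 54°, forward 2.2 m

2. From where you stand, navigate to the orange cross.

turn right 22°, forward 1.2 m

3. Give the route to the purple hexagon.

turn left 23°, forward 1.6 m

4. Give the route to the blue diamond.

turn left 101°, forward 1.3 m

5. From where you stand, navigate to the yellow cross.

turn right 142°, forward 3.0 m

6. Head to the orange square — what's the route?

turn right 81°, forward 2.3 m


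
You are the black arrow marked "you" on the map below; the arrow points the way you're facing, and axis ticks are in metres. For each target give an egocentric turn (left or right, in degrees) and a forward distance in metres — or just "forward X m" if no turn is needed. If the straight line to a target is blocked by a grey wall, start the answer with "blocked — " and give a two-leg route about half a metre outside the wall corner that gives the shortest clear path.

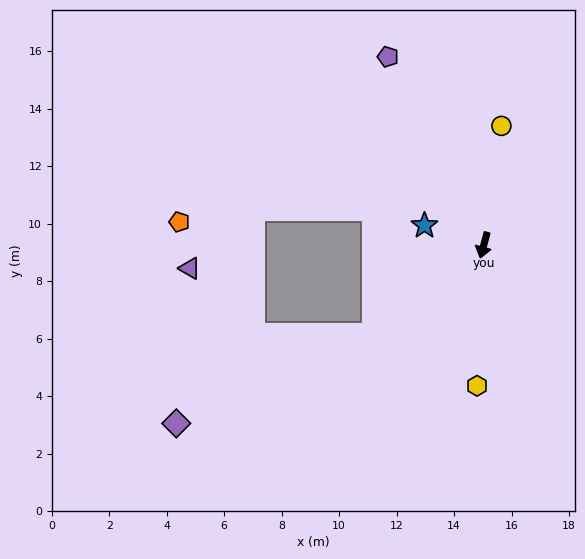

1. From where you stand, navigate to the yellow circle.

turn right 173°, forward 4.2 m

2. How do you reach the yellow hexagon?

turn left 12°, forward 4.9 m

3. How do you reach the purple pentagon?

turn right 138°, forward 7.4 m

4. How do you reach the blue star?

turn right 93°, forward 2.2 m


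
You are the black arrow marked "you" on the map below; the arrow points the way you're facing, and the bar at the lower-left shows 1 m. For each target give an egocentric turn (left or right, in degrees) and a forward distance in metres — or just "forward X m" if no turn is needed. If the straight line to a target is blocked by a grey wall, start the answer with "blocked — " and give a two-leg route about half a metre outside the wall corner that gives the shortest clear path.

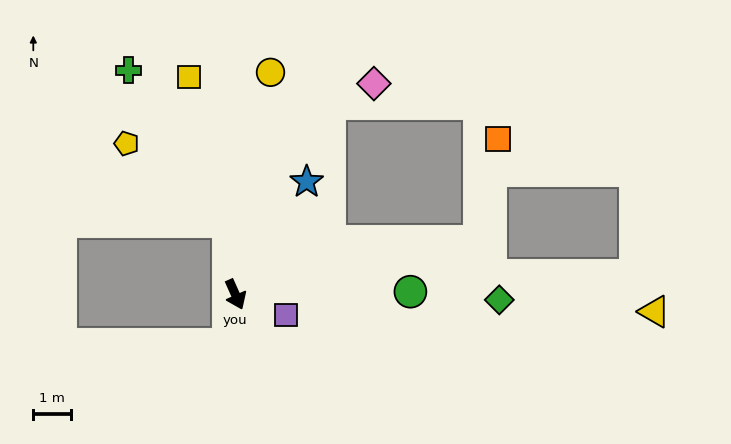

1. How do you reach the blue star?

turn left 124°, forward 3.5 m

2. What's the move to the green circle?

turn left 67°, forward 4.6 m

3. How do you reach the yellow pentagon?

blocked — turn left 161°, forward 1.9 m, then turn left 47°, forward 3.4 m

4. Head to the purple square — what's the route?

turn left 44°, forward 1.5 m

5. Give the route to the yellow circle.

turn left 147°, forward 6.0 m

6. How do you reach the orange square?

blocked — turn left 78°, forward 6.6 m, then turn left 67°, forward 2.8 m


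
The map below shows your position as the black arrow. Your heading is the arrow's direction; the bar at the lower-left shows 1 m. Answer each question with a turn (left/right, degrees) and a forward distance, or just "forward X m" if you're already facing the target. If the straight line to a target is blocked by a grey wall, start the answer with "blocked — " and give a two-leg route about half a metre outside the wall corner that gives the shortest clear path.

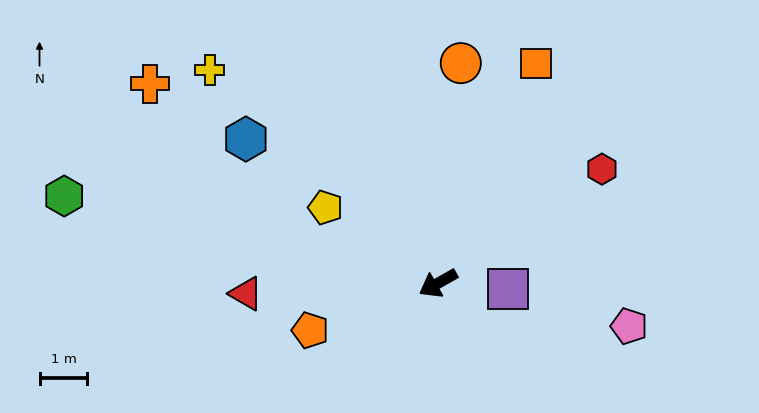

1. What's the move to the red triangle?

turn right 26°, forward 4.0 m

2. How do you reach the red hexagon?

turn right 175°, forward 4.2 m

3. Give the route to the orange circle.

turn right 125°, forward 4.6 m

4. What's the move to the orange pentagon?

turn right 9°, forward 2.8 m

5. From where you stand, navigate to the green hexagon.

turn right 43°, forward 8.0 m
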